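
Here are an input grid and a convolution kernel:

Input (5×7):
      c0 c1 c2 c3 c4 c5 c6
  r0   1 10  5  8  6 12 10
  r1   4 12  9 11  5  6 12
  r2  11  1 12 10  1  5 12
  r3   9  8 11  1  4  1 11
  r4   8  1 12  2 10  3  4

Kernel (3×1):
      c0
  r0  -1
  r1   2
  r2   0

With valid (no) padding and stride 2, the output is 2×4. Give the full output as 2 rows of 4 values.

Output[0,0]: The receptive field on the input at this output position is [1 / 4 / 11]. Elementwise product with the kernel and sum: 1·-1 + 4·2.

7 13 4 14
7 10 7 10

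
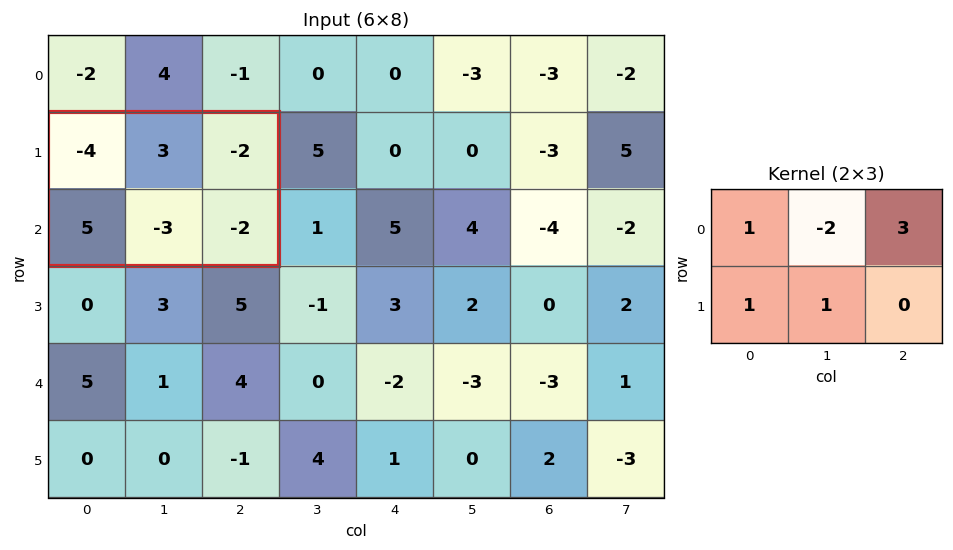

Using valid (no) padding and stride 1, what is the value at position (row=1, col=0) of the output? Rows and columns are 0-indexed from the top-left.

-14

The receptive field on the input at this output position is [-4 3 -2 / 5 -3 -2]. Elementwise product with the kernel and sum: -4·1 + 3·-2 + -2·3 + 5·1 + -3·1.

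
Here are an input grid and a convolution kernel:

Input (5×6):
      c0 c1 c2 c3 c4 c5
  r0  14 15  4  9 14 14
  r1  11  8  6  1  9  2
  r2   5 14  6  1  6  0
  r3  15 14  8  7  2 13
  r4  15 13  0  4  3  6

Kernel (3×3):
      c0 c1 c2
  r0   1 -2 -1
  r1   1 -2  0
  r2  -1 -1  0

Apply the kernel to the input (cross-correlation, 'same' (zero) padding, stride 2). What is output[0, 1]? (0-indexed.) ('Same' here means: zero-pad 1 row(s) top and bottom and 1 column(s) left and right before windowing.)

The receptive field on the zero-padded input at this output position is [0 0 0 / 15 4 9 / 8 6 1]. Elementwise product with the kernel and sum: 0·1 + 0·-2 + 0·-1 + 15·1 + 4·-2 + 8·-1 + 6·-1.

-7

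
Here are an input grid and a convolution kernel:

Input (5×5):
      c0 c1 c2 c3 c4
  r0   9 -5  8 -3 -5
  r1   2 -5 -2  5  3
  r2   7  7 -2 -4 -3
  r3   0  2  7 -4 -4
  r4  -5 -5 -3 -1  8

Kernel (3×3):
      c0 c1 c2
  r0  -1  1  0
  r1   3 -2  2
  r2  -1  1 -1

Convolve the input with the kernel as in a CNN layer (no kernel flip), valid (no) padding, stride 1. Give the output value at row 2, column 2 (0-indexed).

The receptive field on the input at this output position is [-2 -4 -3 / 7 -4 -4 / -3 -1 8]. Elementwise product with the kernel and sum: -2·-1 + -4·1 + 7·3 + -4·-2 + -4·2 + -3·-1 + -1·1 + 8·-1.

13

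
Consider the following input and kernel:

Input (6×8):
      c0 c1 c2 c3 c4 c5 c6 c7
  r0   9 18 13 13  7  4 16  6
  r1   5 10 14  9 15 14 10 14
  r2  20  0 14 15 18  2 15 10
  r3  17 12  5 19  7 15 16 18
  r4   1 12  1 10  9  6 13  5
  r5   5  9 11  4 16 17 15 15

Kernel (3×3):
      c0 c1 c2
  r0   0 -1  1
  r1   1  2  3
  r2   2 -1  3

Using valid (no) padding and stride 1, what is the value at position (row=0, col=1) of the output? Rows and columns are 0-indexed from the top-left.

The receptive field on the input at this output position is [18 13 13 / 10 14 9 / 0 14 15]. Elementwise product with the kernel and sum: 13·-1 + 13·1 + 10·1 + 14·2 + 9·3 + 0·2 + 14·-1 + 15·3.

96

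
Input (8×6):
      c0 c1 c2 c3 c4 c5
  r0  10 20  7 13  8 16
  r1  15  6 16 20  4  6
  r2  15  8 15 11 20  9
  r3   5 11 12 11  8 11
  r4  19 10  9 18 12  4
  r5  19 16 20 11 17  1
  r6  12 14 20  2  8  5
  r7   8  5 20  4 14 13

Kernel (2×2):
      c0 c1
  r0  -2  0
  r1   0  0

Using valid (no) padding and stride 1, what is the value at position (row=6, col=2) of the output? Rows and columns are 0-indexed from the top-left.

-40

The receptive field on the input at this output position is [20 2 / 20 4]. Elementwise product with the kernel and sum: 20·-2.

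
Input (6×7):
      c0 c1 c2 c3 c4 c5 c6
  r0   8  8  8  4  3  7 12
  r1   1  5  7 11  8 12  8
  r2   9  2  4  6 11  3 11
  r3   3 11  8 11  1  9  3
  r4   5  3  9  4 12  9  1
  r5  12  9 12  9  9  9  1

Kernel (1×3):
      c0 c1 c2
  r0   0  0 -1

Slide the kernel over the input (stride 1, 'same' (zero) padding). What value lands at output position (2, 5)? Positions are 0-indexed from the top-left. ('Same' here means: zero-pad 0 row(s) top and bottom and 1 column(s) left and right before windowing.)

The receptive field on the zero-padded input at this output position is [11 3 11]. Elementwise product with the kernel and sum: 11·-1.

-11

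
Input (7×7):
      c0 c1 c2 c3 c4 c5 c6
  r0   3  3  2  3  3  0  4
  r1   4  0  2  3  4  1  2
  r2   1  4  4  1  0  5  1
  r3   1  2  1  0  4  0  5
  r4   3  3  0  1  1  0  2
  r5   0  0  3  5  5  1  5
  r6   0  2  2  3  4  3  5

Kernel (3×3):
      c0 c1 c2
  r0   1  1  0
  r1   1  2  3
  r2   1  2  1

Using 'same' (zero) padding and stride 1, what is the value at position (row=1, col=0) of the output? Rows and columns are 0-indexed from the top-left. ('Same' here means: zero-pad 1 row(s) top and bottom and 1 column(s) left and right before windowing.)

The receptive field on the zero-padded input at this output position is [0 3 3 / 0 4 0 / 0 1 4]. Elementwise product with the kernel and sum: 0·1 + 3·1 + 0·1 + 4·2 + 0·3 + 0·1 + 1·2 + 4·1.

17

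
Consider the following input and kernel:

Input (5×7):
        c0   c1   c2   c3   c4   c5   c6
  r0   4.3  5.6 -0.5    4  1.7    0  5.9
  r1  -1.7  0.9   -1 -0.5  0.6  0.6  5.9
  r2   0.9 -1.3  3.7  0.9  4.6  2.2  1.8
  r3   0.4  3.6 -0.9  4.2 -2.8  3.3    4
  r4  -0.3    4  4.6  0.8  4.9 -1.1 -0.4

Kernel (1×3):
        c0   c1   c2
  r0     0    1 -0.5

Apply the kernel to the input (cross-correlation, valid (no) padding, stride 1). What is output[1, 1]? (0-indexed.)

-0.75

The receptive field on the input at this output position is [0.9 -1 -0.5]. Elementwise product with the kernel and sum: -1·1 + -0.5·-0.5.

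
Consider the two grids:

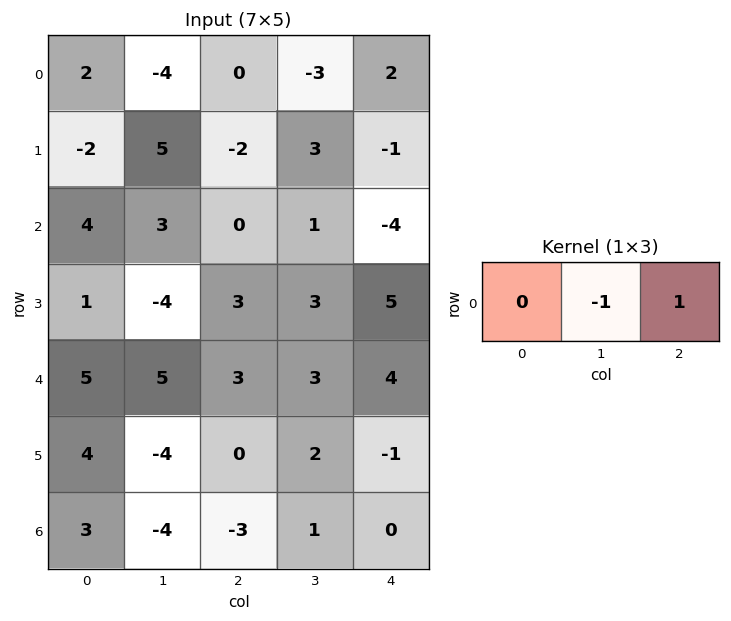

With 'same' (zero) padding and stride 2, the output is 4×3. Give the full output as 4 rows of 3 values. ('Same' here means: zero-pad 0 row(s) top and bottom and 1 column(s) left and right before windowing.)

Output[0,0]: The receptive field on the zero-padded input at this output position is [0 2 -4]. Elementwise product with the kernel and sum: 2·-1 + -4·1.

-6 -3 -2
-1 1 4
0 0 -4
-7 4 0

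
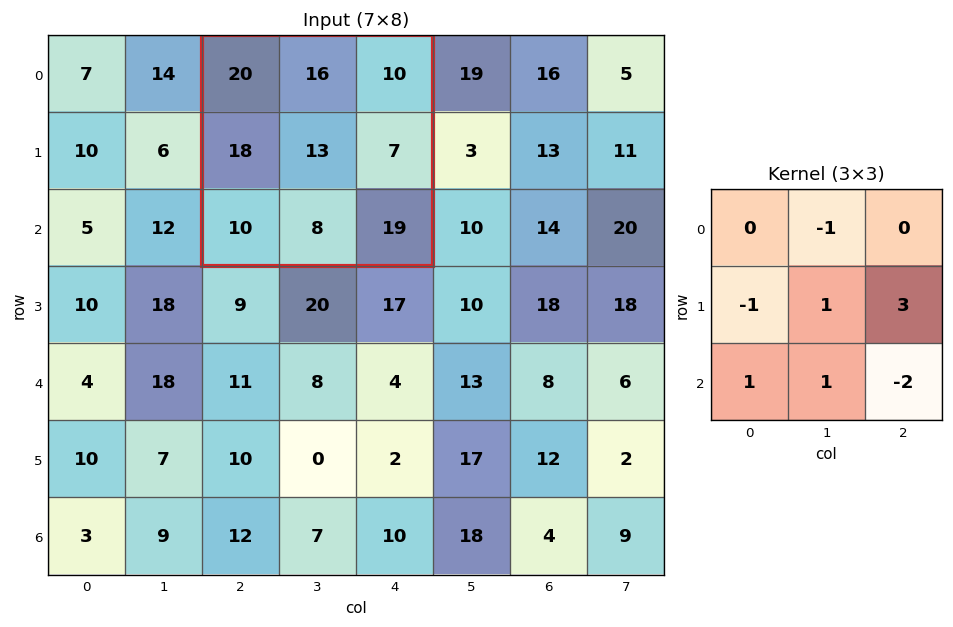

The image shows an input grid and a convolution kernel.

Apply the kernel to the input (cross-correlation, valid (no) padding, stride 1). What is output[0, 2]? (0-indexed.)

-20

The receptive field on the input at this output position is [20 16 10 / 18 13 7 / 10 8 19]. Elementwise product with the kernel and sum: 16·-1 + 18·-1 + 13·1 + 7·3 + 10·1 + 8·1 + 19·-2.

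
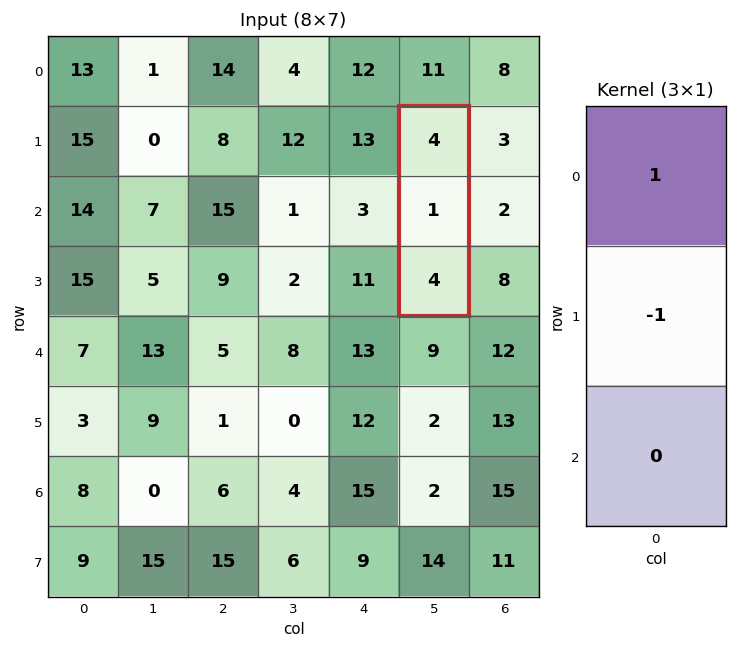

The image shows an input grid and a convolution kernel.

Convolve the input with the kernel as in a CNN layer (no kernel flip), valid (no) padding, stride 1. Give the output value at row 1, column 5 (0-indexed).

3

The receptive field on the input at this output position is [4 / 1 / 4]. Elementwise product with the kernel and sum: 4·1 + 1·-1.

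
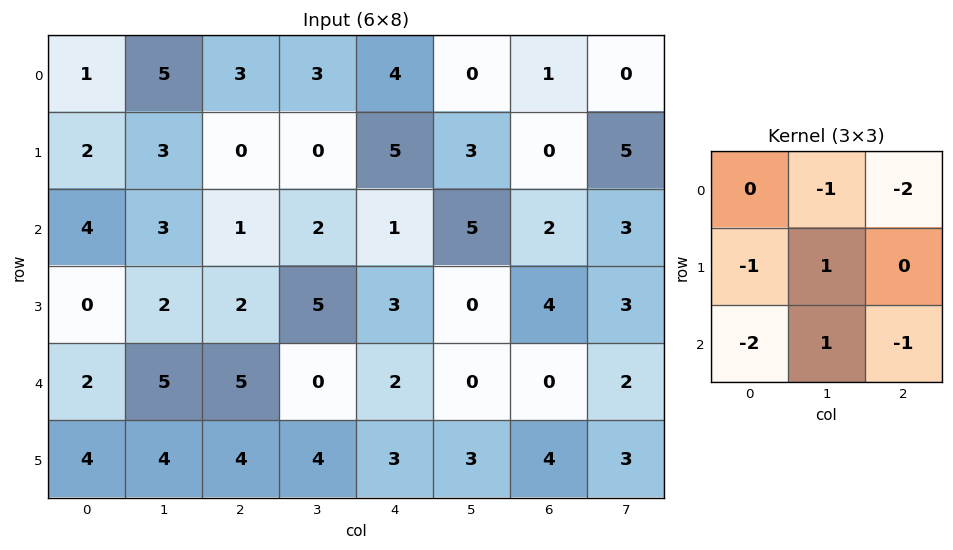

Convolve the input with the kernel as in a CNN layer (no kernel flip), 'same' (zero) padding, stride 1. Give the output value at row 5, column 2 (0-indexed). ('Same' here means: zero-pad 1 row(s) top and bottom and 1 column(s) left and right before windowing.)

-5

The receptive field on the zero-padded input at this output position is [5 5 0 / 4 4 4 / 0 0 0]. Elementwise product with the kernel and sum: 5·-1 + 0·-2 + 4·-1 + 4·1 + 0·-2 + 0·1 + 0·-1.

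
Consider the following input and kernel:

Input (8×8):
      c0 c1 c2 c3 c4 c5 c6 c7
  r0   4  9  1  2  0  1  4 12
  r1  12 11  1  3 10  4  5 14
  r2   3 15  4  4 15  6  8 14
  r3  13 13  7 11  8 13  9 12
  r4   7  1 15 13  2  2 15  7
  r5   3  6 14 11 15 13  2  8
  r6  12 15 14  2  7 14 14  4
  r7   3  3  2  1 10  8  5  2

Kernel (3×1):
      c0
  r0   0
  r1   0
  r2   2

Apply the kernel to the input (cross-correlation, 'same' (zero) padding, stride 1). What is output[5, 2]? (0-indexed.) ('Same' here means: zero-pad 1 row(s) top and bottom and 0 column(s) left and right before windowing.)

28

The receptive field on the zero-padded input at this output position is [15 / 14 / 14]. Elementwise product with the kernel and sum: 14·2.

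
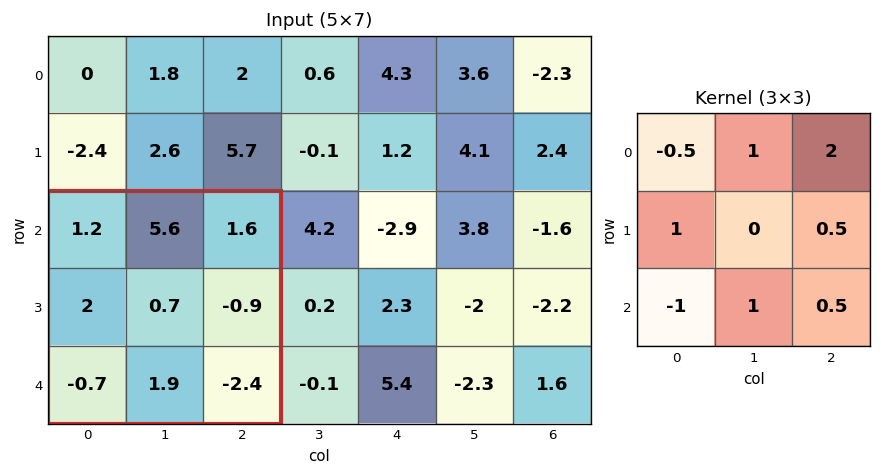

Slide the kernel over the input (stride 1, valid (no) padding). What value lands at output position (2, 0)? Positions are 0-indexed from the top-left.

11.15

The receptive field on the input at this output position is [1.2 5.6 1.6 / 2 0.7 -0.9 / -0.7 1.9 -2.4]. Elementwise product with the kernel and sum: 1.2·-0.5 + 5.6·1 + 1.6·2 + 2·1 + -0.9·0.5 + -0.7·-1 + 1.9·1 + -2.4·0.5.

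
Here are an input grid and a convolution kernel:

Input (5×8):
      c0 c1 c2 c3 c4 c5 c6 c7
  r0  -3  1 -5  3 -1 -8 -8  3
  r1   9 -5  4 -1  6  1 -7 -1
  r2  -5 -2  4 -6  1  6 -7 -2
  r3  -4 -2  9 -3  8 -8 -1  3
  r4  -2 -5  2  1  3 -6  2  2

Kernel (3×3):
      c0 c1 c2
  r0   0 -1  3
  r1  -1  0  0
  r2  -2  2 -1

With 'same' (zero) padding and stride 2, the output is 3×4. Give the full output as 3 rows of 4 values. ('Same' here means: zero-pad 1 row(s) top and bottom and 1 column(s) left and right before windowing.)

Output[0,0]: The receptive field on the zero-padded input at this output position is [0 0 0 / 0 -3 1 / 0 9 -5]. Elementwise product with the kernel and sum: 0·-1 + 0·3 + 0·-1 + 0·-2 + 9·2 + -5·-1.

23 18 10 -7
-30 20 33 9
-2 -13 -33 16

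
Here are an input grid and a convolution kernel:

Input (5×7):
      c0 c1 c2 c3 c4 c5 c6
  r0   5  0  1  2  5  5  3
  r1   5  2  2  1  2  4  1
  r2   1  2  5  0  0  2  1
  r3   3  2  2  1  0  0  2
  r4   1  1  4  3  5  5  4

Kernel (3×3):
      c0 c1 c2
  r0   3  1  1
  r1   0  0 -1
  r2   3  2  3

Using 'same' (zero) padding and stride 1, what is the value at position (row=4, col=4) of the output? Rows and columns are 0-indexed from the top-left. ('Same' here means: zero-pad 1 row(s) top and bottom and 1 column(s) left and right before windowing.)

-2

The receptive field on the zero-padded input at this output position is [1 0 0 / 3 5 5 / 0 0 0]. Elementwise product with the kernel and sum: 1·3 + 0·1 + 0·1 + 5·-1 + 0·3 + 0·2 + 0·3.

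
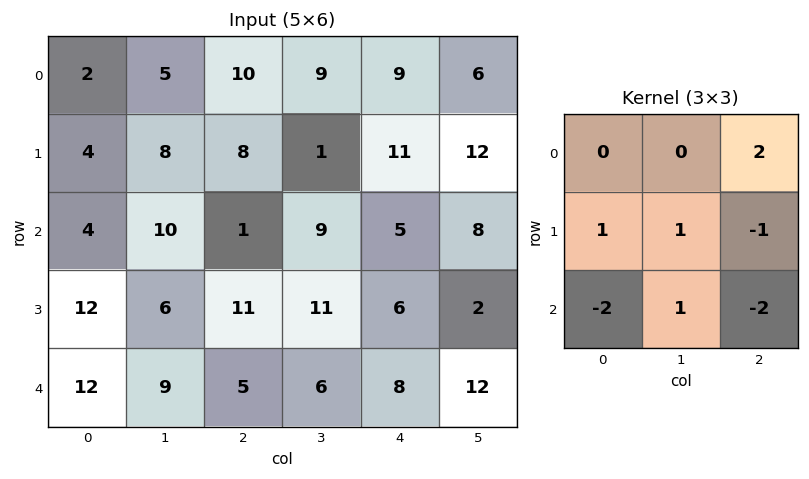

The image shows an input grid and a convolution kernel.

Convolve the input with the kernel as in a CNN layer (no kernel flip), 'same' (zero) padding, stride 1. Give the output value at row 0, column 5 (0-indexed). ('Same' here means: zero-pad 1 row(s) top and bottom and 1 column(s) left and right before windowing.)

5

The receptive field on the zero-padded input at this output position is [0 0 0 / 9 6 0 / 11 12 0]. Elementwise product with the kernel and sum: 0·2 + 9·1 + 6·1 + 0·-1 + 11·-2 + 12·1 + 0·-2.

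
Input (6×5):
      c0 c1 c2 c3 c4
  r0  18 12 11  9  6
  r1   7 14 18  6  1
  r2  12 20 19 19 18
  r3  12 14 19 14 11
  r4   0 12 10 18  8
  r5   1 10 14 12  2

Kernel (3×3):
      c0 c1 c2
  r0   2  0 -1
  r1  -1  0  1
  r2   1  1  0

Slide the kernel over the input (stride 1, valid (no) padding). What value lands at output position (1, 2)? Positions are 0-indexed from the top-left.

The receptive field on the input at this output position is [18 6 1 / 19 19 18 / 19 14 11]. Elementwise product with the kernel and sum: 18·2 + 1·-1 + 19·-1 + 18·1 + 19·1 + 14·1.

67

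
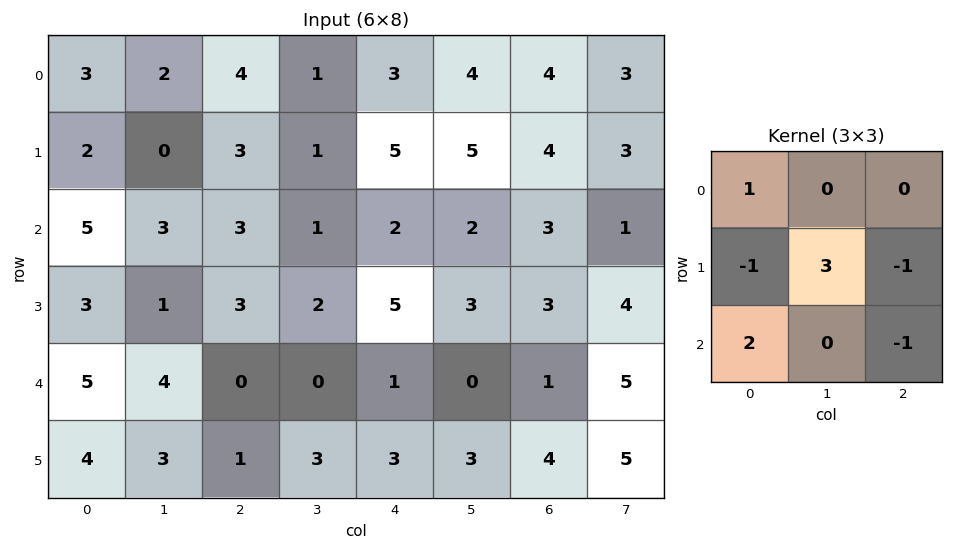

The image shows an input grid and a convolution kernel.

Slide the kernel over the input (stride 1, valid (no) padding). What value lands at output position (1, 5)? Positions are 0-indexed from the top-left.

13

The receptive field on the input at this output position is [5 4 3 / 2 3 1 / 3 3 4]. Elementwise product with the kernel and sum: 5·1 + 2·-1 + 3·3 + 1·-1 + 3·2 + 4·-1.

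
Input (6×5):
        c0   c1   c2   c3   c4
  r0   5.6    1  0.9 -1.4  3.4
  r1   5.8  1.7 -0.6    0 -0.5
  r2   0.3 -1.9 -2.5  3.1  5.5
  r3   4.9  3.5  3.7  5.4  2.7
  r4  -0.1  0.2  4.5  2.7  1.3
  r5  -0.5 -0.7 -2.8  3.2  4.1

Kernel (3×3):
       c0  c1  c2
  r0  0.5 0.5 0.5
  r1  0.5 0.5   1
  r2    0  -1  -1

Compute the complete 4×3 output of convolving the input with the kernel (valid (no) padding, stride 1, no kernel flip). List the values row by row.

Output[0,0]: The receptive field on the input at this output position is [5.6 1 0.9 / 5.8 1.7 -0.6 / 0.3 -1.9 -2.5]. Elementwise product with the kernel and sum: 5.6·0.5 + 1·0.5 + 0.9·0.5 + 5.8·0.5 + 1.7·0.5 + -0.6·1 + -1.9·-1 + -2.5·-1.

11.3 0.2 -7.95
-7.05 -7.65 -2.85
1.15 1.15 6.3
14.1 10.95 3.5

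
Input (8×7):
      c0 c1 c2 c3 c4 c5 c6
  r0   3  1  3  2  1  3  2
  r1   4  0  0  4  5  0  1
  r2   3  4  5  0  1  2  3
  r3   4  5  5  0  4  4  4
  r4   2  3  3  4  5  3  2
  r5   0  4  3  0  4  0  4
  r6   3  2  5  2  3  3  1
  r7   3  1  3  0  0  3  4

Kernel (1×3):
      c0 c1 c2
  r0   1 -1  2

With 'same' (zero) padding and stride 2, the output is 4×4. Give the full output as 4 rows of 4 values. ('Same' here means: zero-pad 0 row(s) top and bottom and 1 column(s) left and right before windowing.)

Output[0,0]: The receptive field on the zero-padded input at this output position is [0 3 1]. Elementwise product with the kernel and sum: 0·1 + 3·-1 + 1·2.

-1 2 7 1
5 -1 3 -1
4 8 5 1
1 1 5 2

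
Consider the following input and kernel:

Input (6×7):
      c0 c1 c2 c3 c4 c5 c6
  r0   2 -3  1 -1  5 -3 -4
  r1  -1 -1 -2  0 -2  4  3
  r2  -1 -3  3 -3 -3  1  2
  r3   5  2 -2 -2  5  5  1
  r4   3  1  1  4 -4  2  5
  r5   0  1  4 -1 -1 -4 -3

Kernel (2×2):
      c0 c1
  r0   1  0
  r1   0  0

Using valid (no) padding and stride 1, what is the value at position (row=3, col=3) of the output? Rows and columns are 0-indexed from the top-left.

-2

The receptive field on the input at this output position is [-2 5 / 4 -4]. Elementwise product with the kernel and sum: -2·1.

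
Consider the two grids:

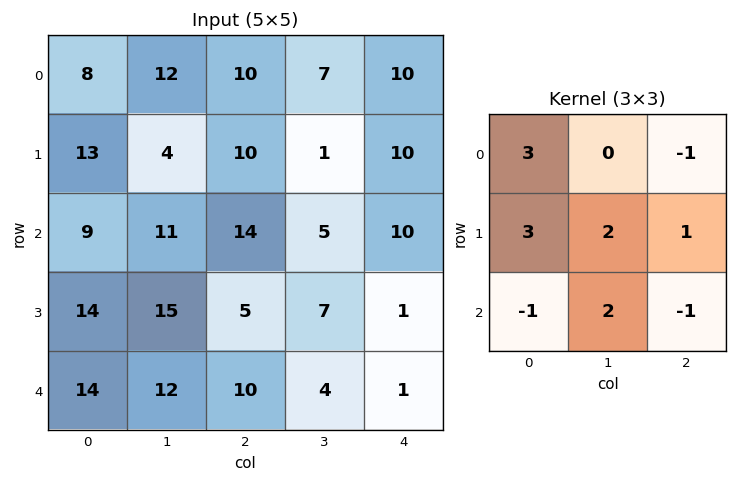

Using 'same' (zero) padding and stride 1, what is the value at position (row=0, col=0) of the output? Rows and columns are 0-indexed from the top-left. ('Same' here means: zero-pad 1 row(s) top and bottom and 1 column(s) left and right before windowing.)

50

The receptive field on the zero-padded input at this output position is [0 0 0 / 0 8 12 / 0 13 4]. Elementwise product with the kernel and sum: 0·3 + 0·-1 + 0·3 + 8·2 + 12·1 + 0·-1 + 13·2 + 4·-1.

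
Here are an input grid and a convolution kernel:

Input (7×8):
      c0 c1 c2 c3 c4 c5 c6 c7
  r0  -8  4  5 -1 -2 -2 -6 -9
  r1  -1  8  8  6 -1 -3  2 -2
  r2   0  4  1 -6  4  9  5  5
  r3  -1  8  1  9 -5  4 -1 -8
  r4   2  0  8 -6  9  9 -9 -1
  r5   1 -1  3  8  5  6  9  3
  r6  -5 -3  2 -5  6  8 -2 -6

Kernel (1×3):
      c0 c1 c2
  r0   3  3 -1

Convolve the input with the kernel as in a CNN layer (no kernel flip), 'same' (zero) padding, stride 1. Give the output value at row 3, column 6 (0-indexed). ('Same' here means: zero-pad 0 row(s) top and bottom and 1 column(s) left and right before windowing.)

The receptive field on the zero-padded input at this output position is [4 -1 -8]. Elementwise product with the kernel and sum: 4·3 + -1·3 + -8·-1.

17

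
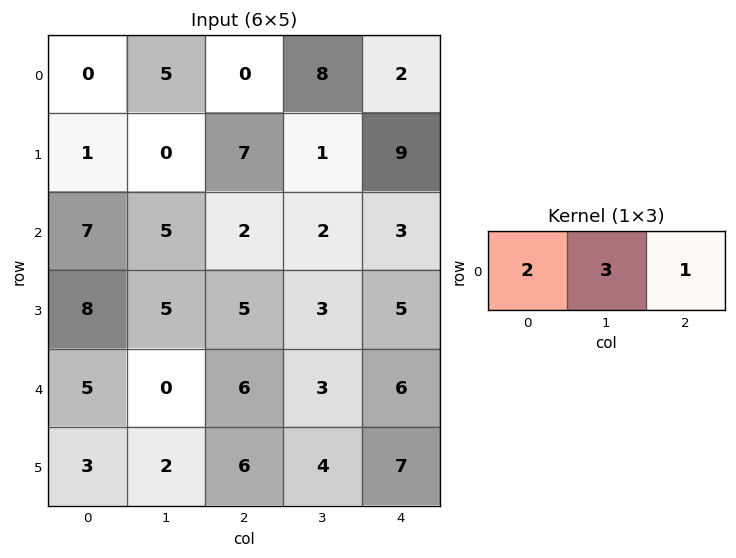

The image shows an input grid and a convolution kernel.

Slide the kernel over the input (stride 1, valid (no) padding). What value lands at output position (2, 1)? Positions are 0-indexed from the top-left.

The receptive field on the input at this output position is [5 2 2]. Elementwise product with the kernel and sum: 5·2 + 2·3 + 2·1.

18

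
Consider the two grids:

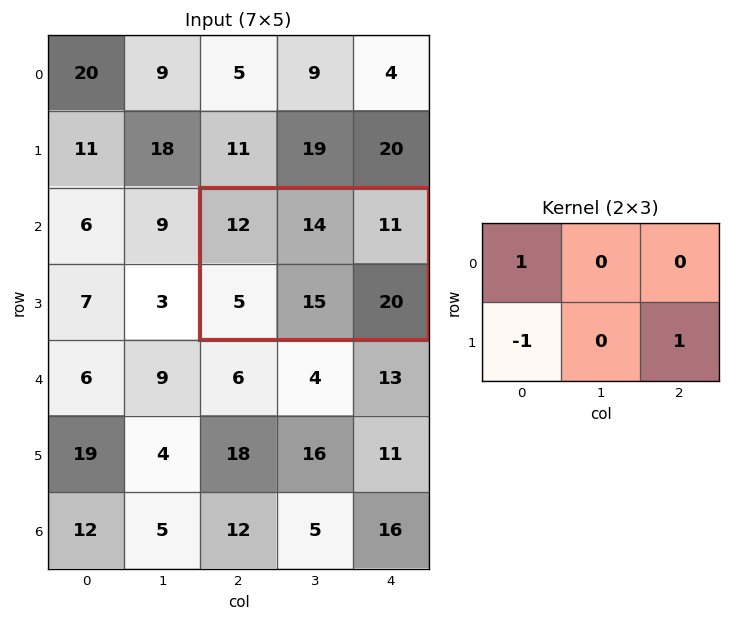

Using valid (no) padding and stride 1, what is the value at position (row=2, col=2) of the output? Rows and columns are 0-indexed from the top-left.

27

The receptive field on the input at this output position is [12 14 11 / 5 15 20]. Elementwise product with the kernel and sum: 12·1 + 5·-1 + 20·1.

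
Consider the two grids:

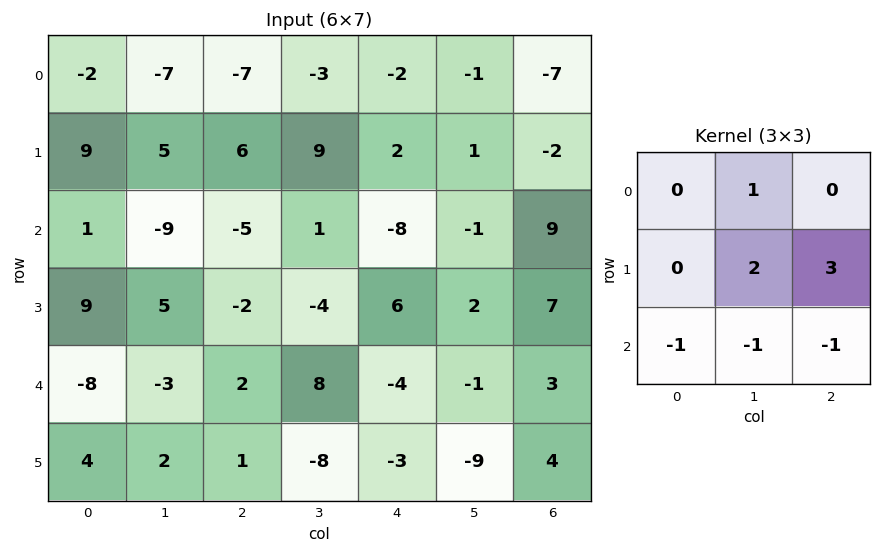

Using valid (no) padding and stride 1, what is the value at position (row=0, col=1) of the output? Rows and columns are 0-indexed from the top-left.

The receptive field on the input at this output position is [-7 -7 -3 / 5 6 9 / -9 -5 1]. Elementwise product with the kernel and sum: -7·1 + 6·2 + 9·3 + -9·-1 + -5·-1 + 1·-1.

45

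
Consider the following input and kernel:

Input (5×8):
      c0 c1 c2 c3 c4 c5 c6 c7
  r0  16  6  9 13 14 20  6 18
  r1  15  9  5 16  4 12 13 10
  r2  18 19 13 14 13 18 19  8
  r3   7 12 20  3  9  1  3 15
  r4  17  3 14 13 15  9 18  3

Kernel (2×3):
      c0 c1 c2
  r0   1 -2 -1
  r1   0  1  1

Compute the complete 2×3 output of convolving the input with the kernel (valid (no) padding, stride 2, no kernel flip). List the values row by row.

9 -11 -7
-1 -16 -38

Output[0,0]: The receptive field on the input at this output position is [16 6 9 / 15 9 5]. Elementwise product with the kernel and sum: 16·1 + 6·-2 + 9·-1 + 9·1 + 5·1.
Output[0,1]: The receptive field on the input at this output position is [9 13 14 / 5 16 4]. Elementwise product with the kernel and sum: 9·1 + 13·-2 + 14·-1 + 16·1 + 4·1.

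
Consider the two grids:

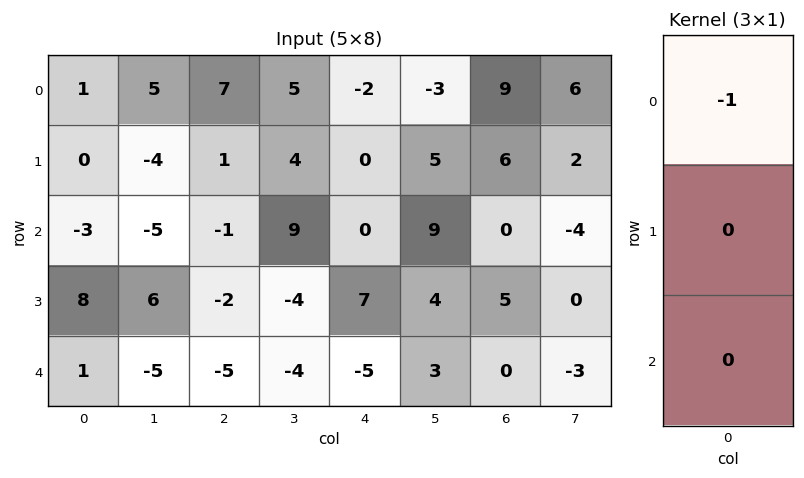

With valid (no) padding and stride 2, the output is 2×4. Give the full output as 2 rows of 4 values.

Output[0,0]: The receptive field on the input at this output position is [1 / 0 / -3]. Elementwise product with the kernel and sum: 1·-1.
Output[0,1]: The receptive field on the input at this output position is [7 / 1 / -1]. Elementwise product with the kernel and sum: 7·-1.

-1 -7 2 -9
3 1 0 0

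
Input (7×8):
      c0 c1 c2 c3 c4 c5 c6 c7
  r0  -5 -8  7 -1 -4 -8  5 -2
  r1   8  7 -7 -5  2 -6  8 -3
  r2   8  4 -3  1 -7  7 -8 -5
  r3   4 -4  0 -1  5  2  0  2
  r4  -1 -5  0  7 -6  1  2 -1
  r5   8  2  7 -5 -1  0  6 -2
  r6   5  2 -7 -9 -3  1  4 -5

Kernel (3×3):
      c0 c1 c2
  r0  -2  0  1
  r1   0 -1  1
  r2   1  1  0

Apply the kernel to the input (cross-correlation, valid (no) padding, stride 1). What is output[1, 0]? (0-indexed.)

-30

The receptive field on the input at this output position is [8 7 -7 / 8 4 -3 / 4 -4 0]. Elementwise product with the kernel and sum: 8·-2 + -7·1 + 4·-1 + -3·1 + 4·1 + -4·1.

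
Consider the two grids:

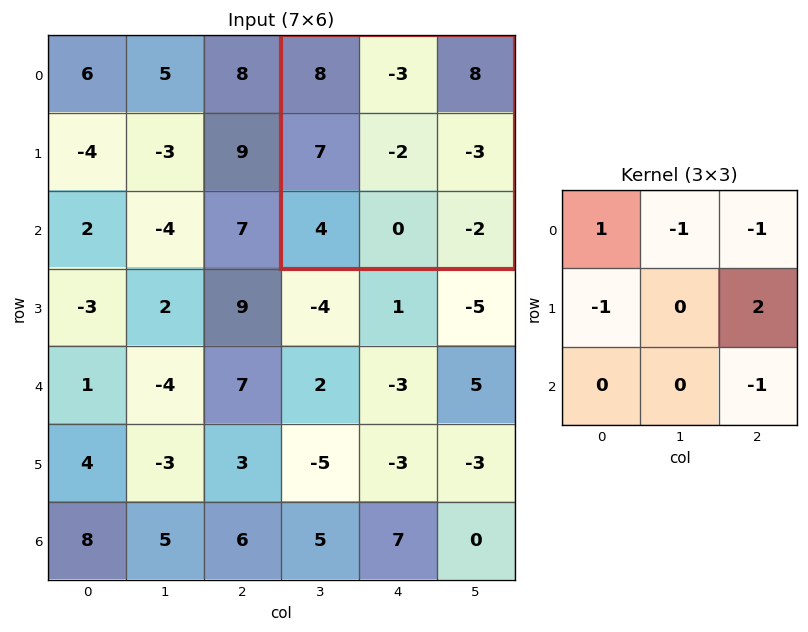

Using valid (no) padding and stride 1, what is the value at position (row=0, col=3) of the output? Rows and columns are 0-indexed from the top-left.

-8

The receptive field on the input at this output position is [8 -3 8 / 7 -2 -3 / 4 0 -2]. Elementwise product with the kernel and sum: 8·1 + -3·-1 + 8·-1 + 7·-1 + -3·2 + -2·-1.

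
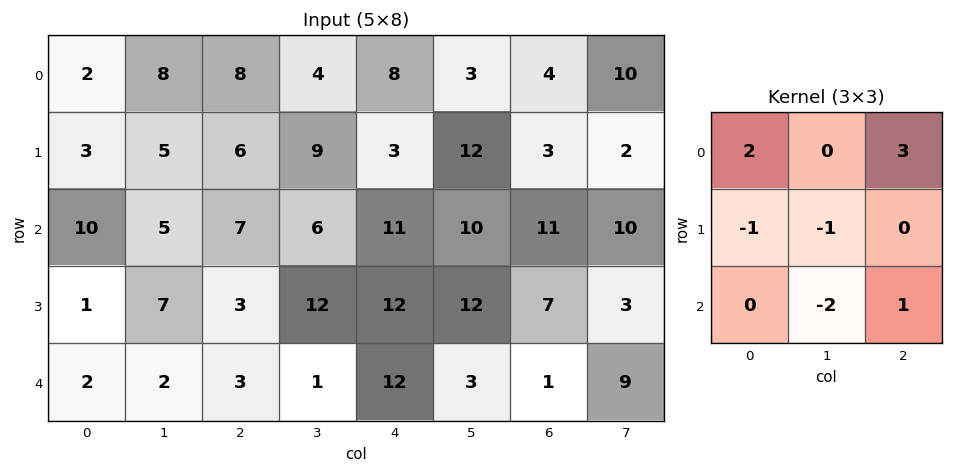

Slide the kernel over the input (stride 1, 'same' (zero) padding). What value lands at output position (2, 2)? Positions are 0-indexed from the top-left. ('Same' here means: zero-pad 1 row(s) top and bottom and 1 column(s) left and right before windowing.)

The receptive field on the zero-padded input at this output position is [5 6 9 / 5 7 6 / 7 3 12]. Elementwise product with the kernel and sum: 5·2 + 9·3 + 5·-1 + 7·-1 + 3·-2 + 12·1.

31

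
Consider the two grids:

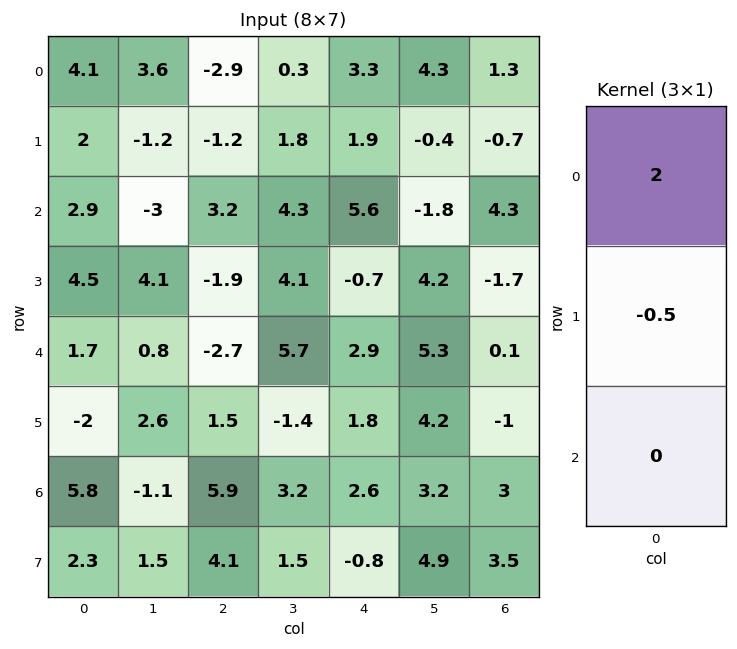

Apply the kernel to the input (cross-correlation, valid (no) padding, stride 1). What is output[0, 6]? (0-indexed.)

The receptive field on the input at this output position is [1.3 / -0.7 / 4.3]. Elementwise product with the kernel and sum: 1.3·2 + -0.7·-0.5.

2.95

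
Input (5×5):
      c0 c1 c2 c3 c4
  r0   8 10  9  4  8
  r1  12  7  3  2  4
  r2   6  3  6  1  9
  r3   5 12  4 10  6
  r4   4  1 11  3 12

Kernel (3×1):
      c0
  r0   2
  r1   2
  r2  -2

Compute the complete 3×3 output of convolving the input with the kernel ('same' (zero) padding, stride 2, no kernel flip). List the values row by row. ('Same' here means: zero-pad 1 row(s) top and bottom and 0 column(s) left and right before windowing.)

-8 12 8
26 10 14
18 30 36

Output[0,0]: The receptive field on the zero-padded input at this output position is [0 / 8 / 12]. Elementwise product with the kernel and sum: 0·2 + 8·2 + 12·-2.
Output[0,1]: The receptive field on the zero-padded input at this output position is [0 / 9 / 3]. Elementwise product with the kernel and sum: 0·2 + 9·2 + 3·-2.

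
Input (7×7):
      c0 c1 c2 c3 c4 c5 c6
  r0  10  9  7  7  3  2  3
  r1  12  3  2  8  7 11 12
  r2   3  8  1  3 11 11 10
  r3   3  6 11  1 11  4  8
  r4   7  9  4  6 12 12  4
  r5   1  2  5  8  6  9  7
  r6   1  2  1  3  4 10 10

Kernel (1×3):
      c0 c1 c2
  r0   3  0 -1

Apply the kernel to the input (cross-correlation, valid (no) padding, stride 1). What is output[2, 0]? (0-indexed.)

The receptive field on the input at this output position is [3 8 1]. Elementwise product with the kernel and sum: 3·3 + 1·-1.

8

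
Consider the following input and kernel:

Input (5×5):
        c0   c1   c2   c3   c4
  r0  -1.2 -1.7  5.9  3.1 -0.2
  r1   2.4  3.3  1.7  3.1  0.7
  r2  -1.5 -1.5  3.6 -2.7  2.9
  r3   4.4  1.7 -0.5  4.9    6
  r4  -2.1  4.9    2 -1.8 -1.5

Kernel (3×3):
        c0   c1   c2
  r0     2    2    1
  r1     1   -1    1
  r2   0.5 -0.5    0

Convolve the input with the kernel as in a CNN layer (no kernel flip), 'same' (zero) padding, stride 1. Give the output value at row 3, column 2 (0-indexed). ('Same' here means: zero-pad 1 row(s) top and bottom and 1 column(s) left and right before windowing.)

The receptive field on the zero-padded input at this output position is [-1.5 3.6 -2.7 / 1.7 -0.5 4.9 / 4.9 2 -1.8]. Elementwise product with the kernel and sum: -1.5·2 + 3.6·2 + -2.7·1 + 1.7·1 + -0.5·-1 + 4.9·1 + 4.9·0.5 + 2·-0.5.

10.05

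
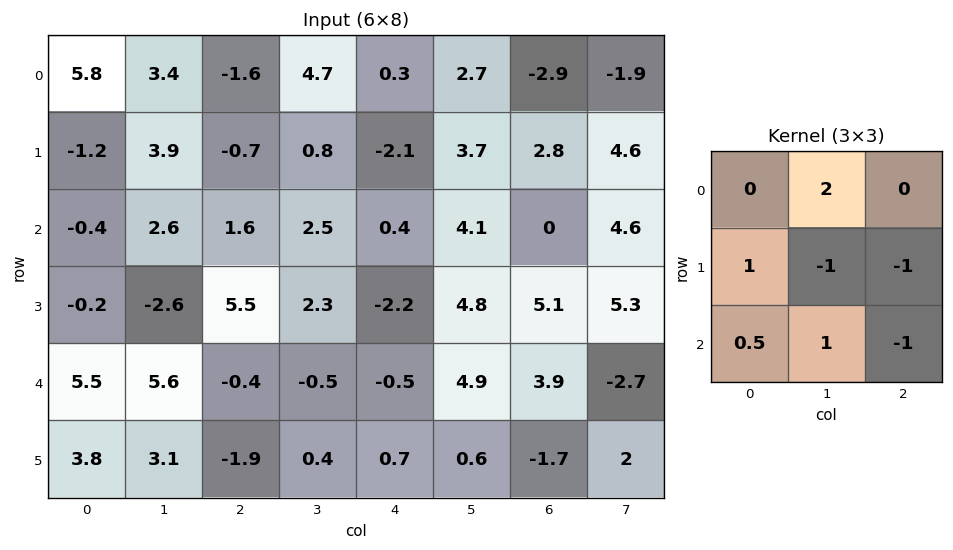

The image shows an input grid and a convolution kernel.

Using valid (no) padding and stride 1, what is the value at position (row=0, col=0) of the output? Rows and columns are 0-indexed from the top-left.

The receptive field on the input at this output position is [5.8 3.4 -1.6 / -1.2 3.9 -0.7 / -0.4 2.6 1.6]. Elementwise product with the kernel and sum: 3.4·2 + -1.2·1 + 3.9·-1 + -0.7·-1 + -0.4·0.5 + 2.6·1 + 1.6·-1.

3.2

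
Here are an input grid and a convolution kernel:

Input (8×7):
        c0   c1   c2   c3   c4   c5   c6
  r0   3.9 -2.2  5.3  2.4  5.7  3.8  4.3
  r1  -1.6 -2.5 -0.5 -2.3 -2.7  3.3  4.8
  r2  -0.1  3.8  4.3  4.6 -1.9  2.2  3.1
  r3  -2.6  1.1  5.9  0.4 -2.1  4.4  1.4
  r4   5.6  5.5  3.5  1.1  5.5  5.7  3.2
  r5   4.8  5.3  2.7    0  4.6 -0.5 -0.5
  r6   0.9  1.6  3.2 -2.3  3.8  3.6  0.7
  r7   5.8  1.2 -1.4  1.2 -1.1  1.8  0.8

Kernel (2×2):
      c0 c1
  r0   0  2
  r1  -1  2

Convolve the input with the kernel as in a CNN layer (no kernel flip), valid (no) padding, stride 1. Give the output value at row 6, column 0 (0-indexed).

The receptive field on the input at this output position is [0.9 1.6 / 5.8 1.2]. Elementwise product with the kernel and sum: 1.6·2 + 5.8·-1 + 1.2·2.

-0.2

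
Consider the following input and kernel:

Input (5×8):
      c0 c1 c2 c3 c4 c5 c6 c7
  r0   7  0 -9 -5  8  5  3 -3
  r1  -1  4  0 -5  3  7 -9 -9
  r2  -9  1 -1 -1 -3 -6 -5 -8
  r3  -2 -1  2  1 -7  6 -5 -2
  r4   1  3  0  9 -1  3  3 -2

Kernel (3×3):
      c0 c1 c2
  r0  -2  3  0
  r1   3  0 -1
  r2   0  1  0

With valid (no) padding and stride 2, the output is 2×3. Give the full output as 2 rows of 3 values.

-16 -1 11
16 21 -25

Output[0,0]: The receptive field on the input at this output position is [7 0 -9 / -1 4 0 / -9 1 -1]. Elementwise product with the kernel and sum: 7·-2 + 0·3 + -1·3 + 0·-1 + 1·1.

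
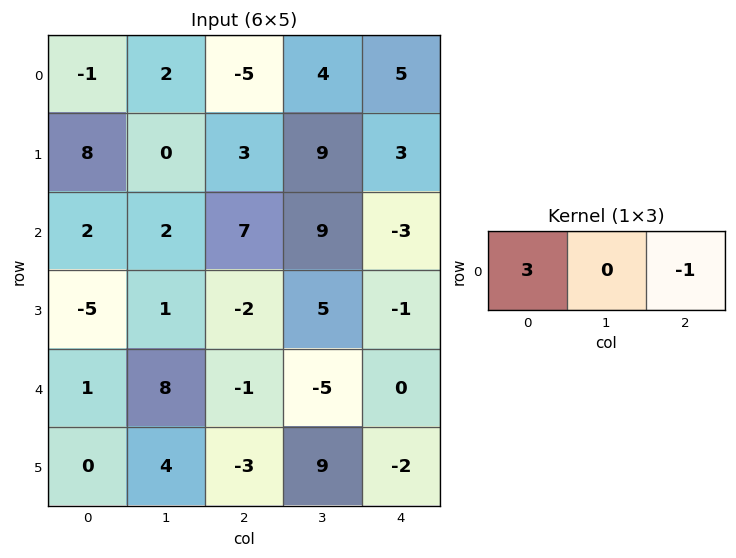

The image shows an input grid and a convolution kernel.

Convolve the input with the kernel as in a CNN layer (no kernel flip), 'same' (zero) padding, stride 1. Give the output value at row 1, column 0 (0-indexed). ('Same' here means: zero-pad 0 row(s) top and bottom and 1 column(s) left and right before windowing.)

The receptive field on the zero-padded input at this output position is [0 8 0]. Elementwise product with the kernel and sum: 0·3 + 0·-1.

0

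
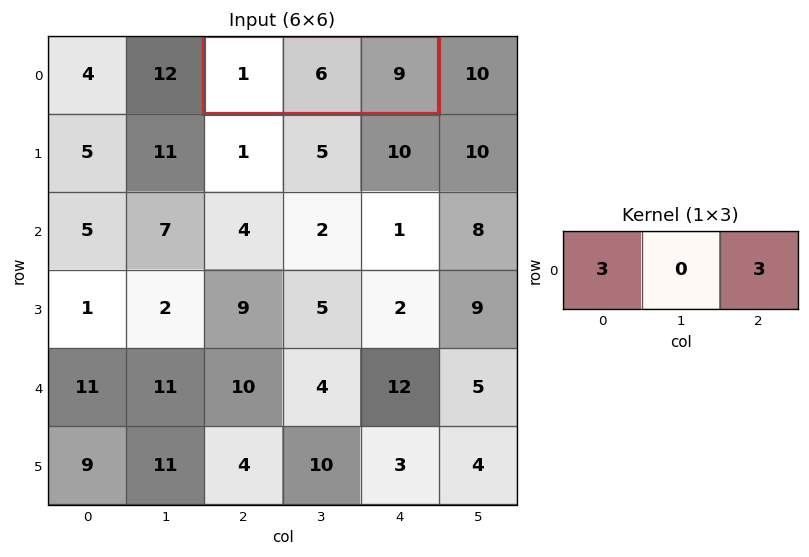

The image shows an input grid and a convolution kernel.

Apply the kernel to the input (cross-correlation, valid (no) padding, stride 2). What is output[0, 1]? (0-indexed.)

The receptive field on the input at this output position is [1 6 9]. Elementwise product with the kernel and sum: 1·3 + 9·3.

30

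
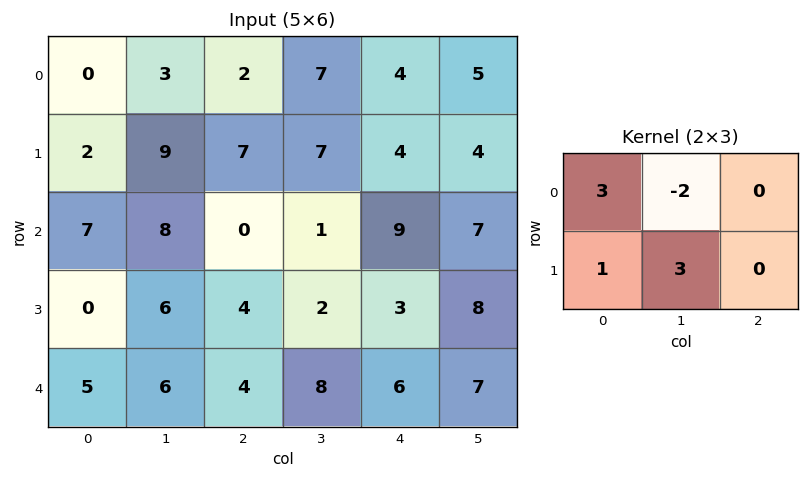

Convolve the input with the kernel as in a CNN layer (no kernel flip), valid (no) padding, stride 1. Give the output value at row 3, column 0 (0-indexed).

The receptive field on the input at this output position is [0 6 4 / 5 6 4]. Elementwise product with the kernel and sum: 0·3 + 6·-2 + 5·1 + 6·3.

11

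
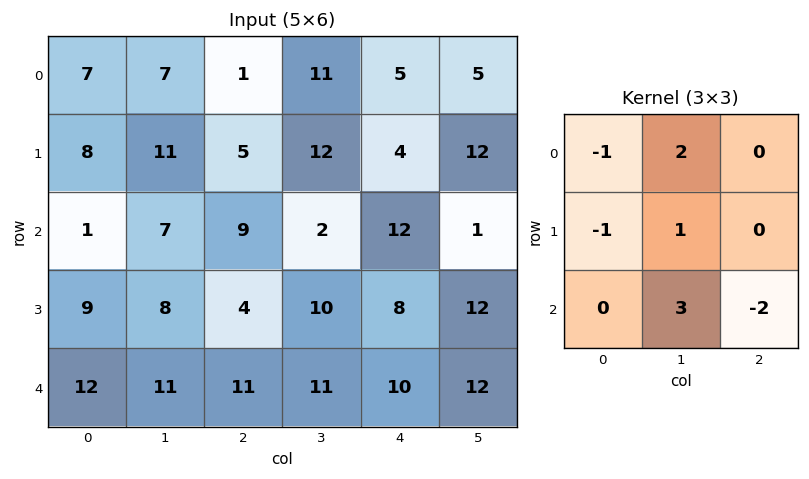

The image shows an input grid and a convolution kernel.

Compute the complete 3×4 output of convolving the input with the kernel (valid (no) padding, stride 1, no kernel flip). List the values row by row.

Output[0,0]: The receptive field on the input at this output position is [7 7 1 / 8 11 5 / 1 7 9]. Elementwise product with the kernel and sum: 7·-1 + 7·2 + 8·-1 + 11·1 + 7·3 + 9·-2.

13 12 10 25
36 -7 26 6
23 18 14 26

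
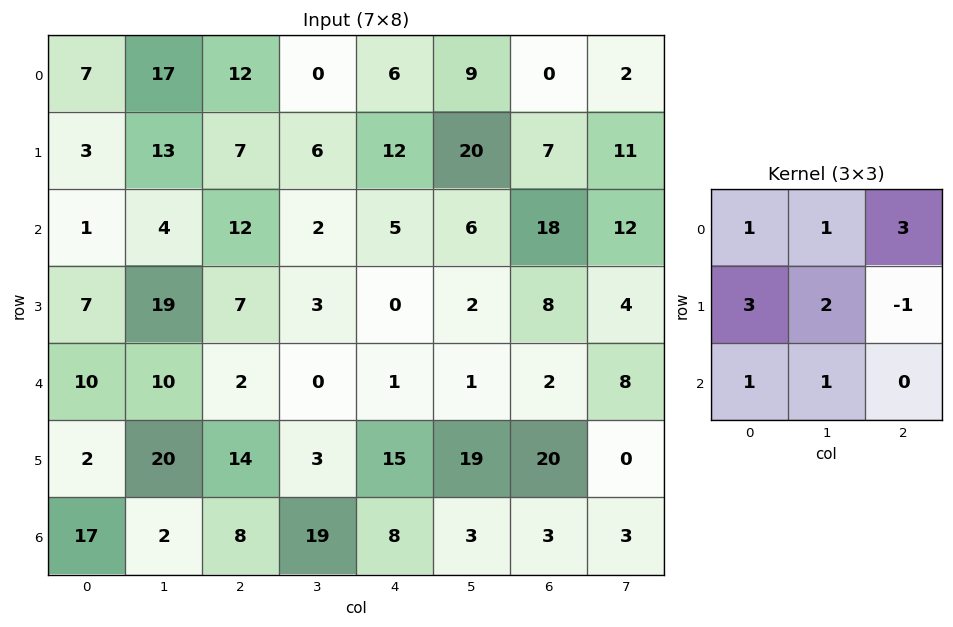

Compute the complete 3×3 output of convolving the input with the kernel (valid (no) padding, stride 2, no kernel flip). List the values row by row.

Output[0,0]: The receptive field on the input at this output position is [7 17 12 / 3 13 7 / 1 4 12]. Elementwise product with the kernel and sum: 7·1 + 17·1 + 12·3 + 3·3 + 13·2 + 7·-1 + 1·1 + 4·1.

93 65 95
113 58 63
77 65 82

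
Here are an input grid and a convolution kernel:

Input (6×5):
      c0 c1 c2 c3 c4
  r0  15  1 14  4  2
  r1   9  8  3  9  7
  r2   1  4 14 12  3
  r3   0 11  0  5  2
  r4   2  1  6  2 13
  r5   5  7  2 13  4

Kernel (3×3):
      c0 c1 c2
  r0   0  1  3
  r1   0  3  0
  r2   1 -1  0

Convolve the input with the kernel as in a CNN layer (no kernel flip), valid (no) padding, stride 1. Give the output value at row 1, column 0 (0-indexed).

The receptive field on the input at this output position is [9 8 3 / 1 4 14 / 0 11 0]. Elementwise product with the kernel and sum: 8·1 + 3·3 + 4·3 + 0·1 + 11·-1.

18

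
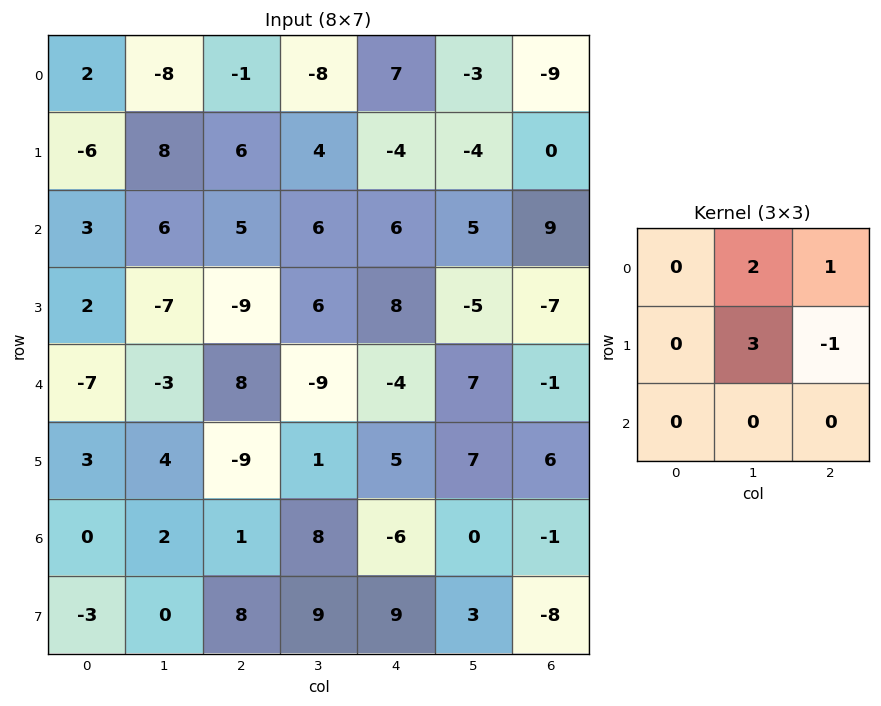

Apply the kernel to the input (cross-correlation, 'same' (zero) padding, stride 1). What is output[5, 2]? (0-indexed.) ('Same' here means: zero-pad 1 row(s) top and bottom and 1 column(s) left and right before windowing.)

The receptive field on the zero-padded input at this output position is [-3 8 -9 / 4 -9 1 / 2 1 8]. Elementwise product with the kernel and sum: 8·2 + -9·1 + -9·3 + 1·-1.

-21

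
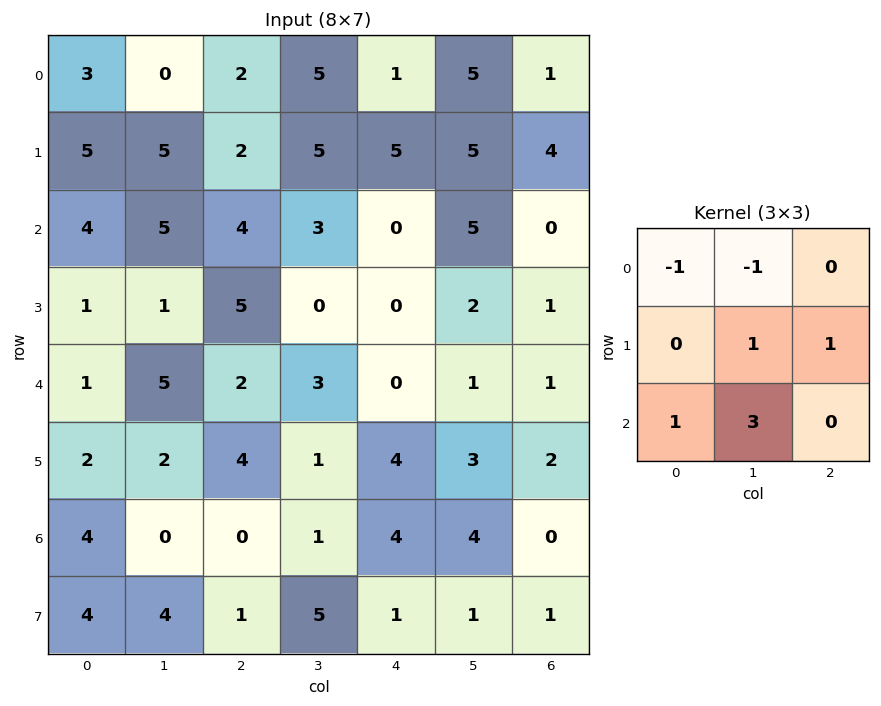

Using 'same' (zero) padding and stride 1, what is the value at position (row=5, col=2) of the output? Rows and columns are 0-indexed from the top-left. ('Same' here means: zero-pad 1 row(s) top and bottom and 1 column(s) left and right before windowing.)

-2

The receptive field on the zero-padded input at this output position is [5 2 3 / 2 4 1 / 0 0 1]. Elementwise product with the kernel and sum: 5·-1 + 2·-1 + 4·1 + 1·1 + 0·1 + 0·3.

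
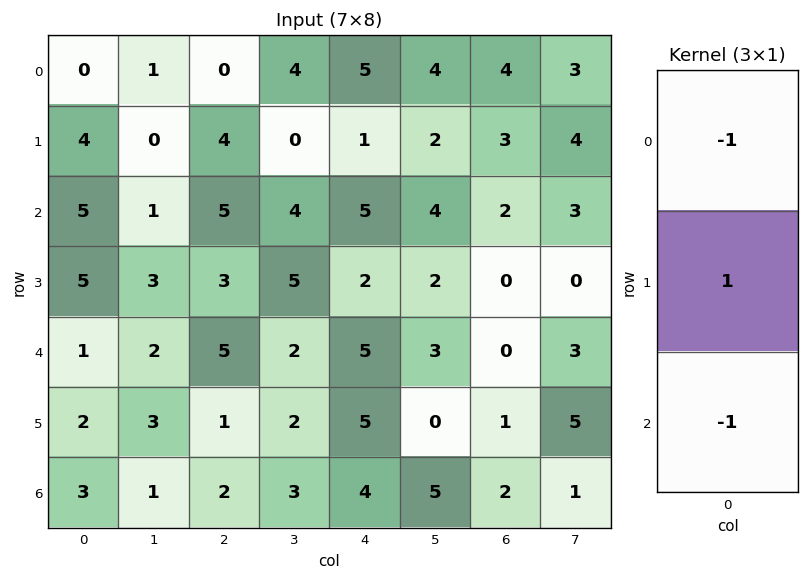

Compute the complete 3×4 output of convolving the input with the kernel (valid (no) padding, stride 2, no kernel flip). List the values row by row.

-1 -1 -9 -3
-1 -7 -8 -2
-2 -6 -4 -1

Output[0,0]: The receptive field on the input at this output position is [0 / 4 / 5]. Elementwise product with the kernel and sum: 0·-1 + 4·1 + 5·-1.
Output[0,1]: The receptive field on the input at this output position is [0 / 4 / 5]. Elementwise product with the kernel and sum: 0·-1 + 4·1 + 5·-1.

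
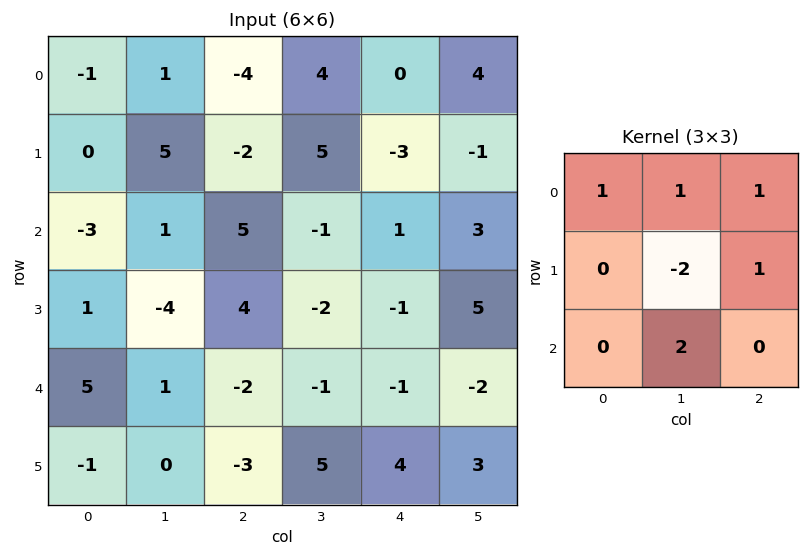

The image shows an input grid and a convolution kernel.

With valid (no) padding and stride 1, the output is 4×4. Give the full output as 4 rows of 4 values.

Output[0,0]: The receptive field on the input at this output position is [-1 1 -4 / 0 5 -2 / -3 1 5]. Elementwise product with the kernel and sum: -1·1 + 1·1 + -4·1 + 5·-2 + -2·1 + 1·2.
Output[0,1]: The receptive field on the input at this output position is [1 -4 4 / 5 -2 5 / 1 5 -1]. Elementwise product with the kernel and sum: 1·1 + -4·1 + 4·1 + -2·-2 + 5·1 + 5·2.

-14 20 -15 15
-2 5 -1 0
17 -9 6 8
-3 -5 12 10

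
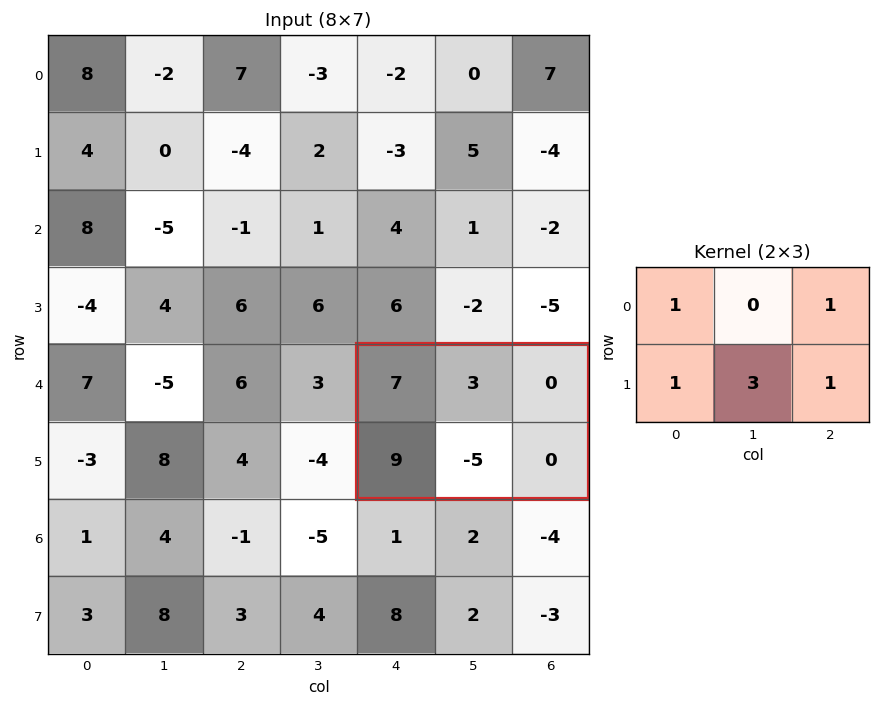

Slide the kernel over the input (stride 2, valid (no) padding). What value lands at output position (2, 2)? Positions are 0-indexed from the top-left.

1

The receptive field on the input at this output position is [7 3 0 / 9 -5 0]. Elementwise product with the kernel and sum: 7·1 + 0·1 + 9·1 + -5·3 + 0·1.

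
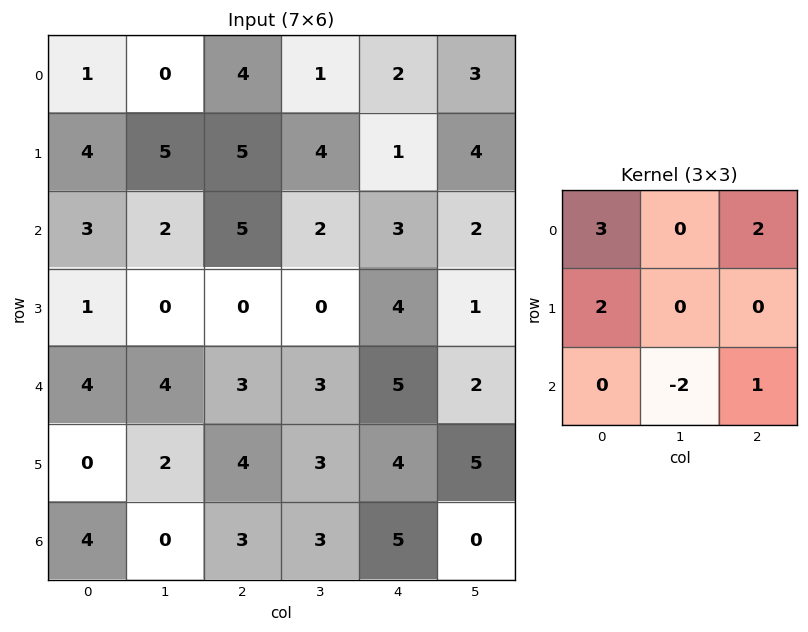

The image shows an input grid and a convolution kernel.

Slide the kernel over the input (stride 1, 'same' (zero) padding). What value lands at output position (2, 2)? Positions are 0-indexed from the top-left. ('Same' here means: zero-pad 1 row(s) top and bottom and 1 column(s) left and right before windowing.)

The receptive field on the zero-padded input at this output position is [5 5 4 / 2 5 2 / 0 0 0]. Elementwise product with the kernel and sum: 5·3 + 4·2 + 2·2 + 0·-2 + 0·1.

27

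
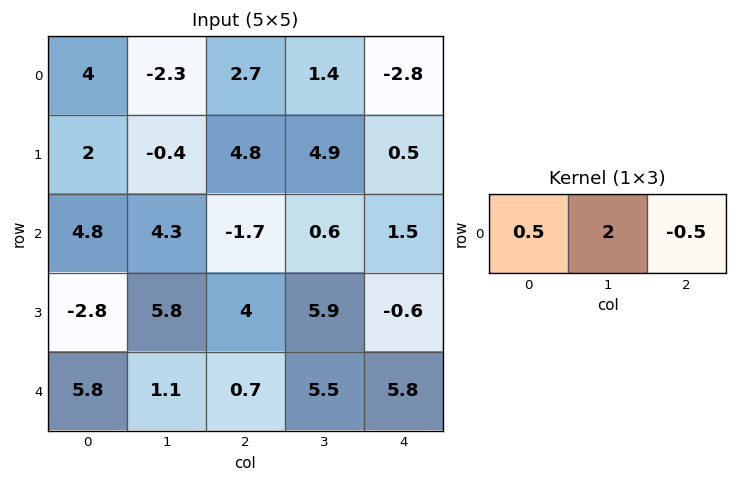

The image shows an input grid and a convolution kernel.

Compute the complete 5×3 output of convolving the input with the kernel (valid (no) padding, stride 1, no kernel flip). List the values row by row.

Output[0,0]: The receptive field on the input at this output position is [4 -2.3 2.7]. Elementwise product with the kernel and sum: 4·0.5 + -2.3·2 + 2.7·-0.5.
Output[0,1]: The receptive field on the input at this output position is [-2.3 2.7 1.4]. Elementwise product with the kernel and sum: -2.3·0.5 + 2.7·2 + 1.4·-0.5.

-3.95 3.55 5.55
-2.2 6.95 11.95
11.85 -1.55 -0.4
8.2 7.95 14.1
4.75 -0.8 8.45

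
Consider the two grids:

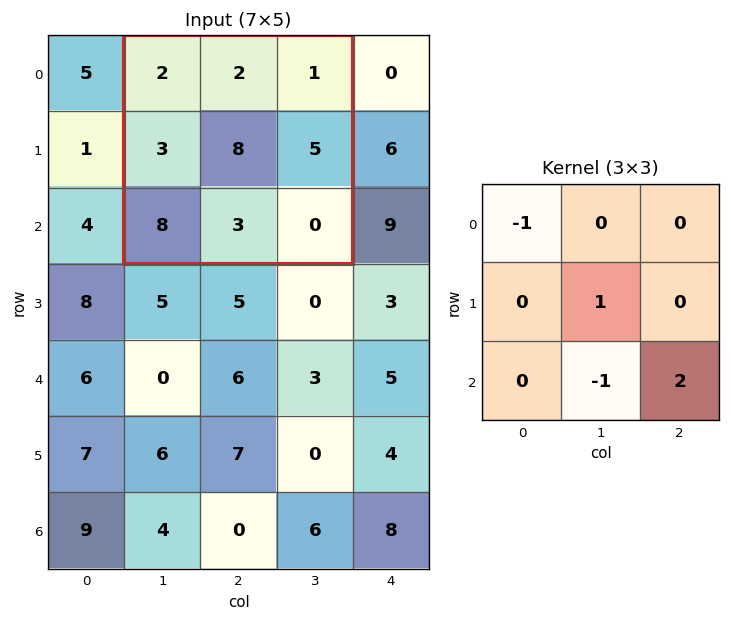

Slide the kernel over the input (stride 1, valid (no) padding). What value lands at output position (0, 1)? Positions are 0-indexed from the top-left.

3

The receptive field on the input at this output position is [2 2 1 / 3 8 5 / 8 3 0]. Elementwise product with the kernel and sum: 2·-1 + 8·1 + 3·-1 + 0·2.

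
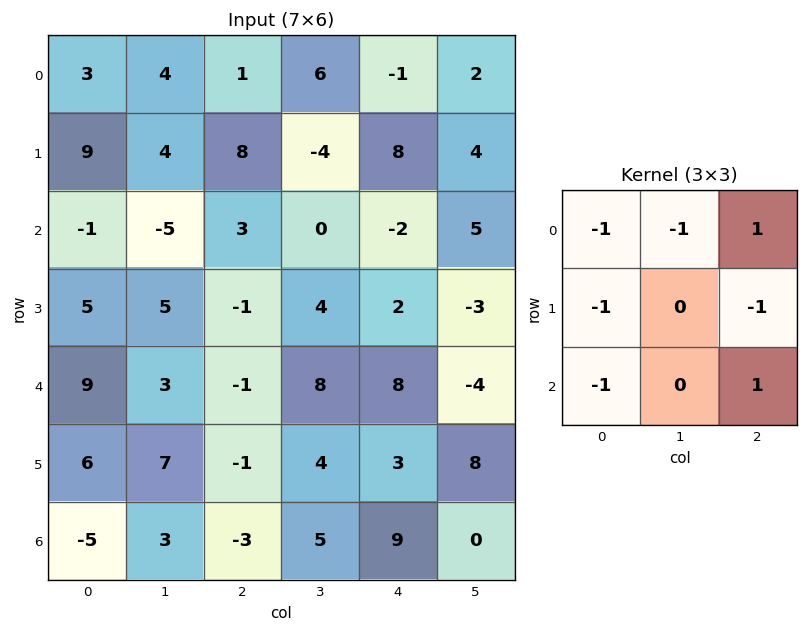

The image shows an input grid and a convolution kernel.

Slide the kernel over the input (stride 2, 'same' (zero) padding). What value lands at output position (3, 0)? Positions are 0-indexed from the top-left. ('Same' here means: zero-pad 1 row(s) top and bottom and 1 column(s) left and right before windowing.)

The receptive field on the zero-padded input at this output position is [0 6 7 / 0 -5 3 / 0 0 0]. Elementwise product with the kernel and sum: 0·-1 + 6·-1 + 7·1 + 0·-1 + 3·-1 + 0·-1 + 0·1.

-2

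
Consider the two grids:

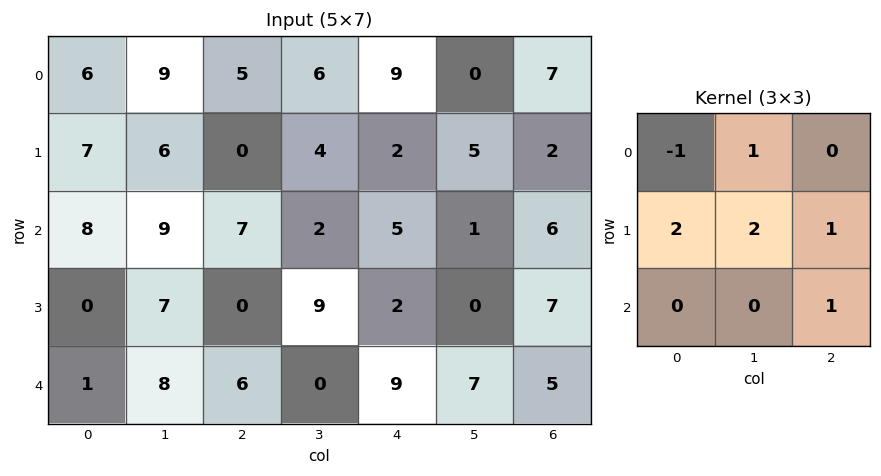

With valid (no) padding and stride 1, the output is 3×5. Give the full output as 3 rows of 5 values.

Output[0,0]: The receptive field on the input at this output position is [6 9 5 / 7 6 0 / 8 9 7]. Elementwise product with the kernel and sum: 6·-1 + 9·1 + 7·2 + 6·2 + 0·1 + 7·1.
Output[0,1]: The receptive field on the input at this output position is [9 5 6 / 6 0 4 / 9 7 2]. Elementwise product with the kernel and sum: 9·-1 + 5·1 + 6·2 + 0·2 + 4·1 + 2·1.

36 14 16 21 13
40 37 29 13 28
21 21 24 32 12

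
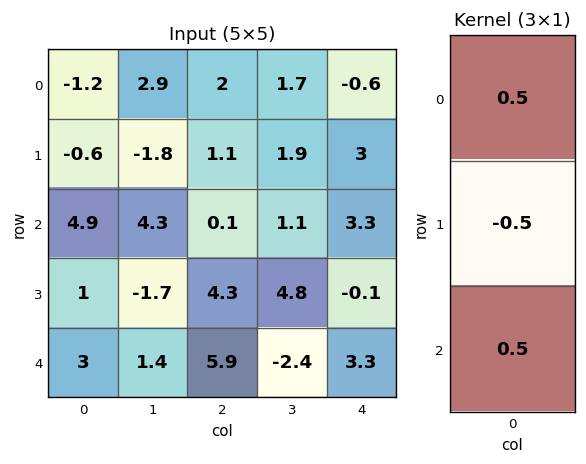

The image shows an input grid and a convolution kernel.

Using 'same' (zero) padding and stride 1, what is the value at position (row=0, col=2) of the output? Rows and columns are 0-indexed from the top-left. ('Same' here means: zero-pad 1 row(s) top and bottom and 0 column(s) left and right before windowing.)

-0.45

The receptive field on the zero-padded input at this output position is [0 / 2 / 1.1]. Elementwise product with the kernel and sum: 0·0.5 + 2·-0.5 + 1.1·0.5.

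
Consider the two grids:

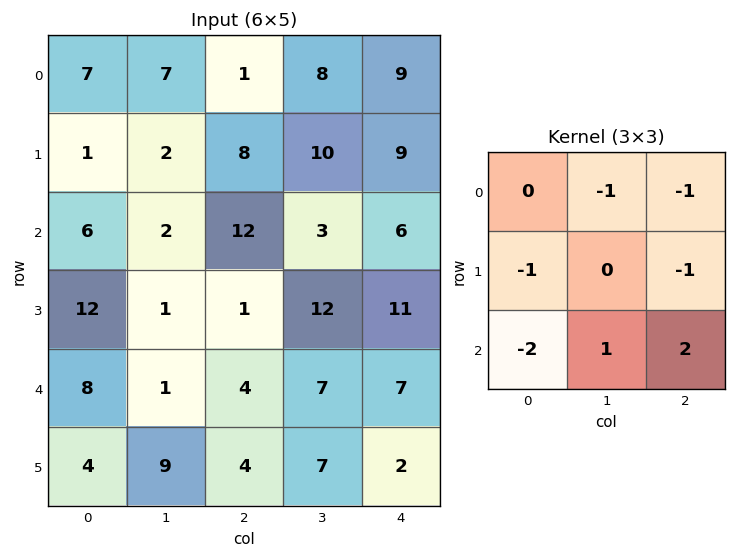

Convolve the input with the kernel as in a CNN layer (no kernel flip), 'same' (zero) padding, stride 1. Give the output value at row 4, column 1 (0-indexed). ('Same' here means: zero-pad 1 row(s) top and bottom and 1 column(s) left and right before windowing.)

-5

The receptive field on the zero-padded input at this output position is [12 1 1 / 8 1 4 / 4 9 4]. Elementwise product with the kernel and sum: 1·-1 + 1·-1 + 8·-1 + 4·-1 + 4·-2 + 9·1 + 4·2.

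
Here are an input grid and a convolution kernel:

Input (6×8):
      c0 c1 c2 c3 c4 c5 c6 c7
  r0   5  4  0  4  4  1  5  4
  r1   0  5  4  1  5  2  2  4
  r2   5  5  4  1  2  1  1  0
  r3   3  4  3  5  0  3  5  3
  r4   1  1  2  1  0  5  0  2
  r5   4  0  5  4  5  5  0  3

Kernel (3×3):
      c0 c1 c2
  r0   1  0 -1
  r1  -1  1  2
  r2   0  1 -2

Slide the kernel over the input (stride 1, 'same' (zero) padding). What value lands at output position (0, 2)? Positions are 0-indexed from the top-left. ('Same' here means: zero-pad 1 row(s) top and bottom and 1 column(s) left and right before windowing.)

6

The receptive field on the zero-padded input at this output position is [0 0 0 / 4 0 4 / 5 4 1]. Elementwise product with the kernel and sum: 0·1 + 0·-1 + 4·-1 + 0·1 + 4·2 + 4·1 + 1·-2.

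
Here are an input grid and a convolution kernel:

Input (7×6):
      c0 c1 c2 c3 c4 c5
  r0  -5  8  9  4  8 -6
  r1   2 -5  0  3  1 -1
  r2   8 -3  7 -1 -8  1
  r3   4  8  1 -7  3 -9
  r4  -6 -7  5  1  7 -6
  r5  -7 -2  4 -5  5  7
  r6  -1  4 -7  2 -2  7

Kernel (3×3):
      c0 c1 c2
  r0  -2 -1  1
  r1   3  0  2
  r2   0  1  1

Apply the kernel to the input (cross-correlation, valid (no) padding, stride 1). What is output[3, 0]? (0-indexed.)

-21

The receptive field on the input at this output position is [4 8 1 / -6 -7 5 / -7 -2 4]. Elementwise product with the kernel and sum: 4·-2 + 8·-1 + 1·1 + -6·3 + 5·2 + -2·1 + 4·1.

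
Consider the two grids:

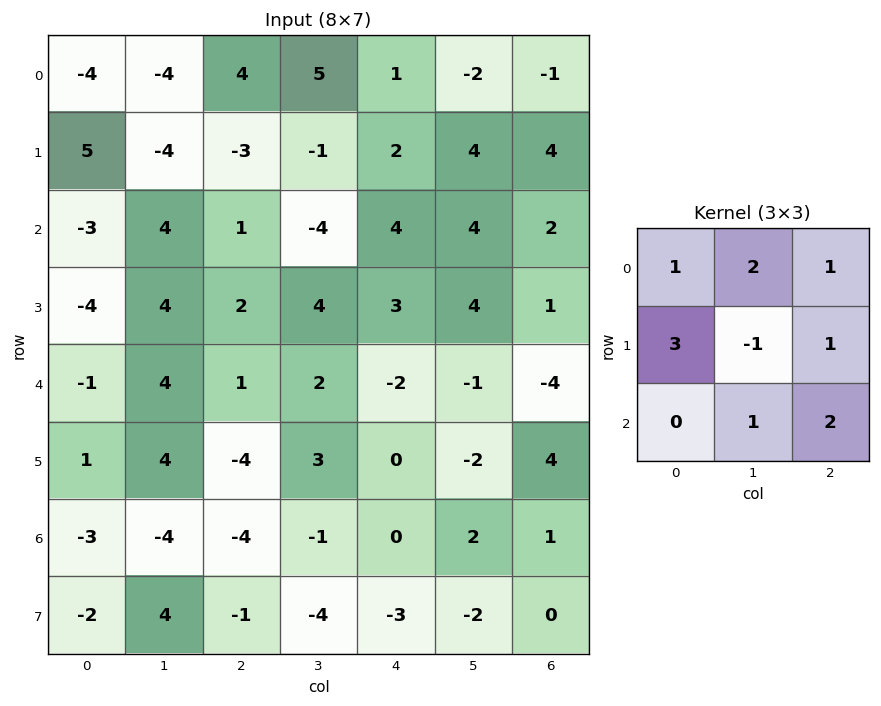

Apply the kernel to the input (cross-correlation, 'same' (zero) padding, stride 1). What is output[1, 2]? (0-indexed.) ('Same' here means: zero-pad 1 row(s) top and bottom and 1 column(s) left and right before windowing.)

-8

The receptive field on the zero-padded input at this output position is [-4 4 5 / -4 -3 -1 / 4 1 -4]. Elementwise product with the kernel and sum: -4·1 + 4·2 + 5·1 + -4·3 + -3·-1 + -1·1 + 1·1 + -4·2.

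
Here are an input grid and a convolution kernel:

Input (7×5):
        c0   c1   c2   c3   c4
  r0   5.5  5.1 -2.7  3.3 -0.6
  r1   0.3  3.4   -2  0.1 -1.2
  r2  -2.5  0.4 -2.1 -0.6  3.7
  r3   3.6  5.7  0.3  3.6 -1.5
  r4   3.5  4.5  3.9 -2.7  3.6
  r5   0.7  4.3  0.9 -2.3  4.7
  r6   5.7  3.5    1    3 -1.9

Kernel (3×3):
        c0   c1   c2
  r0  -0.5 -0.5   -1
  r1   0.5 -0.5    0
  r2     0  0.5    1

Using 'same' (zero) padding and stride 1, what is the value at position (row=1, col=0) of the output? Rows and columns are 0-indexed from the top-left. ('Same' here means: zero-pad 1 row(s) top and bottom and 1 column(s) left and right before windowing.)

-8.85

The receptive field on the zero-padded input at this output position is [0 5.5 5.1 / 0 0.3 3.4 / 0 -2.5 0.4]. Elementwise product with the kernel and sum: 0·-0.5 + 5.5·-0.5 + 5.1·-1 + 0·0.5 + 0.3·-0.5 + -2.5·0.5 + 0.4·1.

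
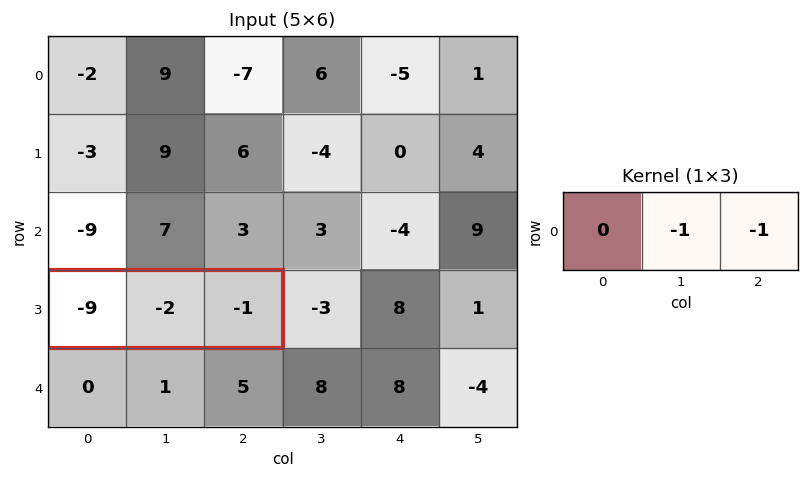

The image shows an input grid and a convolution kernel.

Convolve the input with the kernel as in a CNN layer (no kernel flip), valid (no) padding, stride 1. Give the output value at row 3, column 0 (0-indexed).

3

The receptive field on the input at this output position is [-9 -2 -1]. Elementwise product with the kernel and sum: -2·-1 + -1·-1.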